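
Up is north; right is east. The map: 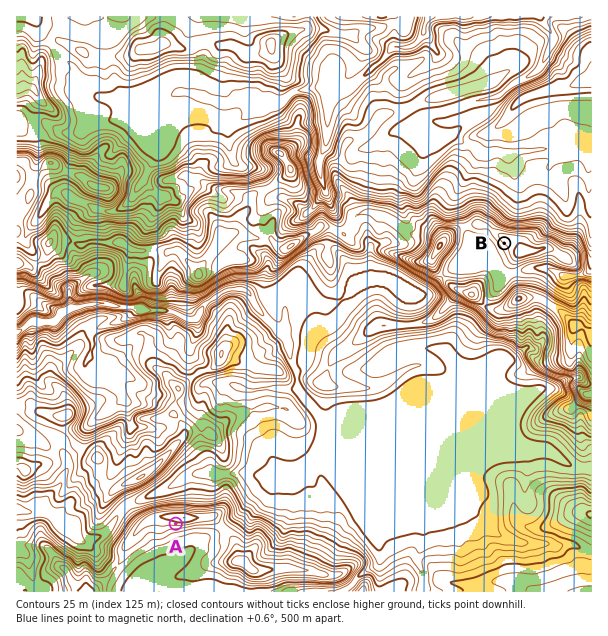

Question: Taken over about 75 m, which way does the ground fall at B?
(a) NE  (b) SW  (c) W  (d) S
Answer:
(b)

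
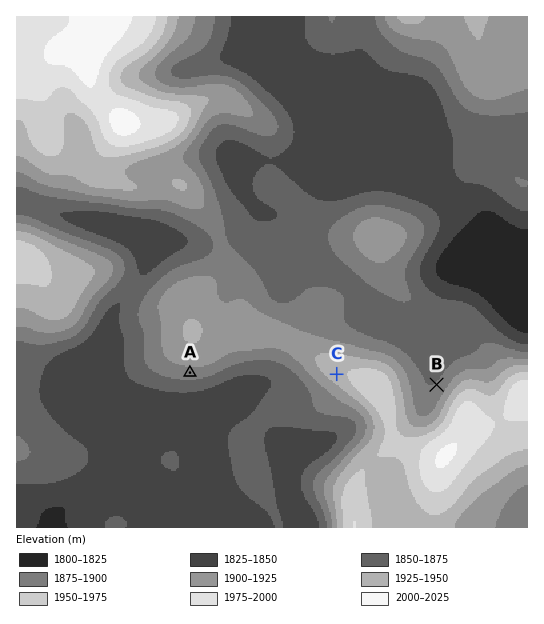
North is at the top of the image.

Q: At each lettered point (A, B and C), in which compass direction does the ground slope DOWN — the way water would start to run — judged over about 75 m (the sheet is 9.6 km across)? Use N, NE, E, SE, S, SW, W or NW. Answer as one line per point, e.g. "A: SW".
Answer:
A: S
B: NW
C: SW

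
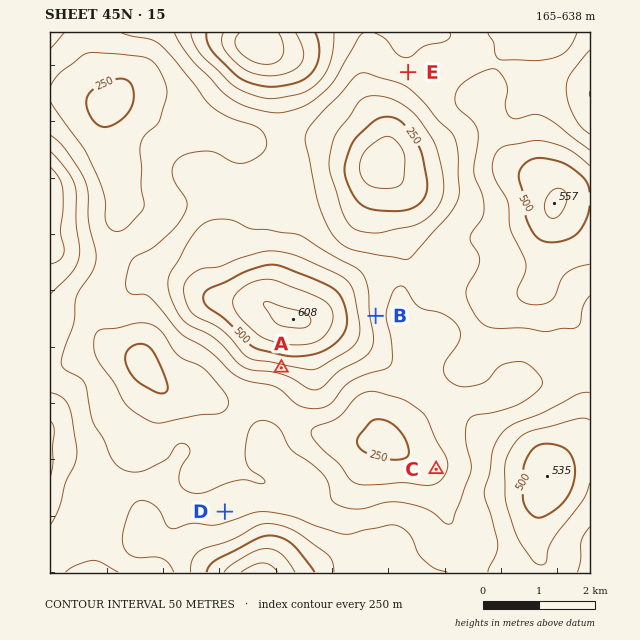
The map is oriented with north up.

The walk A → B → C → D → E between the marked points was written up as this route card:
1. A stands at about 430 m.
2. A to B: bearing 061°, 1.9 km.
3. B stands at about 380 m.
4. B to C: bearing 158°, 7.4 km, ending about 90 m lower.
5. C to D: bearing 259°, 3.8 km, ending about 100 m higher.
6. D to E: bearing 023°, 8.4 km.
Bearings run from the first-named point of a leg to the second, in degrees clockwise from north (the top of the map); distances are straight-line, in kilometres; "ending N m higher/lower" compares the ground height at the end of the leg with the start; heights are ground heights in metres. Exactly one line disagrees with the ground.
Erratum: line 4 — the distance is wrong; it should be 2.9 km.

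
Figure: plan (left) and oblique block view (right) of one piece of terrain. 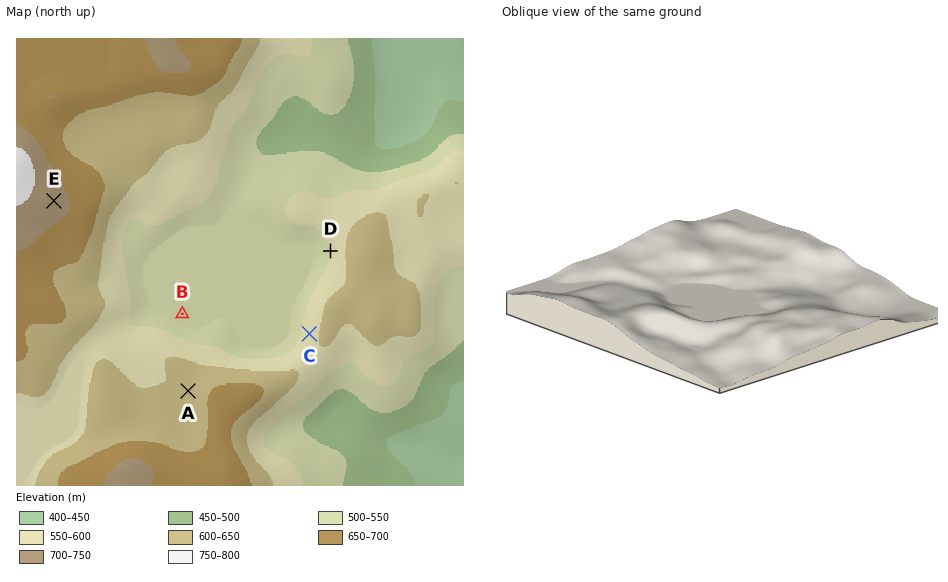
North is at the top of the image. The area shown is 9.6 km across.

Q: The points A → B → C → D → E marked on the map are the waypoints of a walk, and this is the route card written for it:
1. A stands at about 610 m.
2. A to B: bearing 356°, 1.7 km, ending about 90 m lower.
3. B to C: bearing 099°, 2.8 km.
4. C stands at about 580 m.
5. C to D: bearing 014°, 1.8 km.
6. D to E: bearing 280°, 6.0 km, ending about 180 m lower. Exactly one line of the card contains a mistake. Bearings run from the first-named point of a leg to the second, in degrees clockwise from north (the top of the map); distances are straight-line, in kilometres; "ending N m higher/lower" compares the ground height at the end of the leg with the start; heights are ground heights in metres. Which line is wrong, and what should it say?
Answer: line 6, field sense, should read higher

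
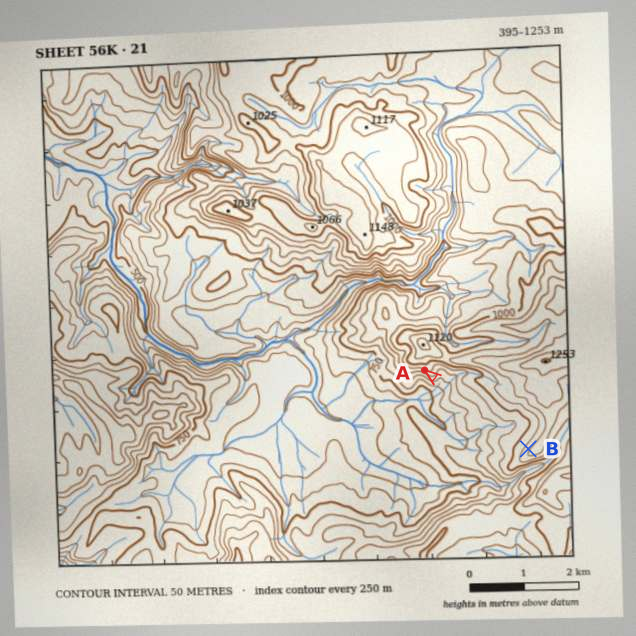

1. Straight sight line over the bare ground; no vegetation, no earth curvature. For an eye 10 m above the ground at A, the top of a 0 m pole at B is visible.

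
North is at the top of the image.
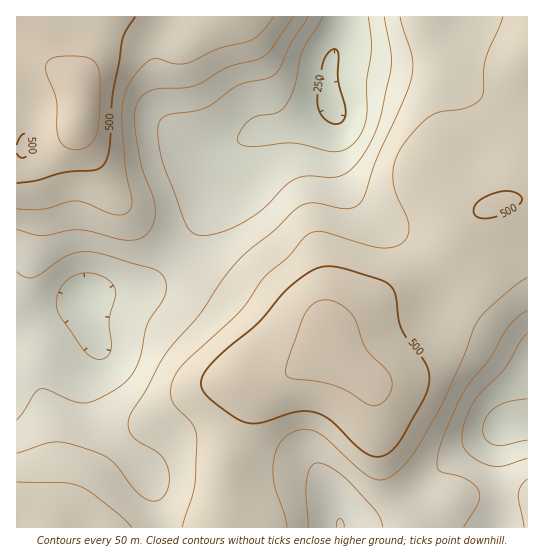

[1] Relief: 240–590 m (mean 420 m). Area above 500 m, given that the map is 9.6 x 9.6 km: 15.1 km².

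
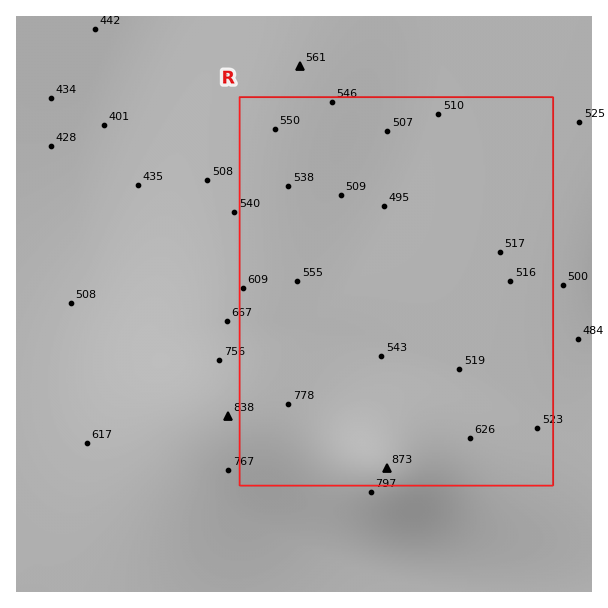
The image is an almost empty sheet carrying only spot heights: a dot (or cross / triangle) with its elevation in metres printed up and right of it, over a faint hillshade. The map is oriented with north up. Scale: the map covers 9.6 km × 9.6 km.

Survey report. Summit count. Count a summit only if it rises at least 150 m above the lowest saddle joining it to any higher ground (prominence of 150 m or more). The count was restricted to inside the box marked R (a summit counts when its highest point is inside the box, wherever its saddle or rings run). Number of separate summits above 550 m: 1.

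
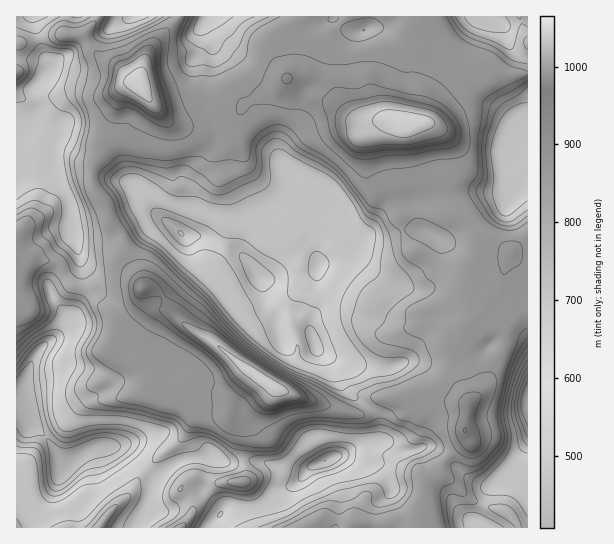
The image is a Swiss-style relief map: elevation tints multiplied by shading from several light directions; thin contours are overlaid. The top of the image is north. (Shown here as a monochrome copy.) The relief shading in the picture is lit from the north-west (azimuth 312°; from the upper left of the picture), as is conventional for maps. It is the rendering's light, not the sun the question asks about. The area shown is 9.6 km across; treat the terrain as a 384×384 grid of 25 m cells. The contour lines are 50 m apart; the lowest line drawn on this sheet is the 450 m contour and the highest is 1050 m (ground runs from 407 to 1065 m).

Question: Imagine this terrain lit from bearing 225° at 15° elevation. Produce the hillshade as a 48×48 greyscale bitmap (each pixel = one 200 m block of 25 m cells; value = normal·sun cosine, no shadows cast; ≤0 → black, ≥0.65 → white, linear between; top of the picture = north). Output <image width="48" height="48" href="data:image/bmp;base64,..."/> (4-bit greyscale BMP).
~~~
<image width="48" height="48" href="data:image/bmp;base64,Qk32BAAAAAAAAHYAAAAoAAAAMAAAADAAAAABAAQAAAAAAIAEAAATCwAAEwsAABAAAAAAAAAAAAAAABEREQAiIiIAMzMzAERERABVVVUAZmZmAHd3dwCIiIgAmZmZAKqqqgC7u7sAzMzMAN3d3QDu7u4A////AEVmRGM1ZndRFGZmVDESRWZENGZiAmirc1ZURWZURWZ3U0Z2VDMzM0QyI1ZRBImXMGUxNWZURGi5VGm7hVQzIjMyJGdROHVCEmQAJVRURFiXVpzaZEQzMzMyJplUdiI0RVMARENFRWd2RWdkEkQzMiMyWblmUzZmZlIAVTM0VWdlMRJCA1QzI0VVeYZFRphmZiABd1Q0Vnd2RFm3eZZVZ5mHdlRFerhVRAAGuYd3iIeId8/sy3VnisuHZ3eJvKVDEABd2pq8zJiarP+5h1RXm8upm8vMu2IgADXPuavM3Lze3Mp2d2aKzdy6vcu6qUEQAGndmavN3u7smIdnq6q8zKhovKmHiFMQAHrbmrvM3cqXZnd67aqnUxFJqYdniFQQAIrKmqmZmHZmZni+65YAAANnZVZmdkMgAJrKmZh3h2ZmZnvutgAAACRDIkRWZUQwAJq6h4mZh2ZmZ6/pIAAAA0VUREVmZlVRAGipebypdmZmev+AAAABJXeIh4iIdmVTEUeYirqGZmZov/cAAANCWYm7qaqYdmVVIlaamYh2Zmed/VAAADdEmpu5iamIdmZmRGiZh4qXZ4rekgAAI2dHqauXeIh3ZmZ2VndVaL2Xeby3EAADNHdYmal3d3d2ZmZmZ2QBe+x3nLlhAAA0NXZ4iIh3Z2ZmZ2ZmZlEFzMh5vIYgAAJTJXd3d3d2ZVVmd2ZmZjAayHeKuVEAACVBJnh2Z3dmVniHd2ZmZjNrg0eZhAAAAlUhSJhlVmZmd5qHd2ZmZlV3IFmnYwAAJVMTiqhlZ3Znibl2ZmZmZlRBAXuXUgAANENIuodmeHZ4m6dVZnZmZUMABKuGMAAARVZ6mHZmd2Z4q4Q0Z3ZmVTIAJ7uVAAAFmZiIdmZmdmZ6y2RYmHZBFCISSMyBABFruod3ZmZmZmet2maJmGMAFCESSexgAke6mId2ZmZmZmnuuGeIdkAAREISS/sgBHmZial3dmZmZo78hmd3ZSADVFQzfuYAJompm7l3dmZmZ8/Yd3d3ZSAlZWVVrqMCaKuYq6h4dVZme/+WZnd2ZUIUZmZnvJVGnNuquoeIQkZ5z/uHd3dmZkAEZmZnqpdovLqaqYiGEljO/8y6mZmIh0AFZmZniah4mYiIh3h0JIz+zN66u7qqlyAVZmZmeahnd3iHZnd1R77anOuZmqmZYxAlZmZmerl3aKt1VmdmaLyonLh3d3d1EBEkZnd3jNqJnOozVmZmZ5h4qodmZUMQADIkZnZ4rdq738MDVmZmZ3d4mGQzIQAAA0NGd2VorKrN21AEVWZmZ4h3dkMyAAABNVVnh2VnmYmrlhADNEVmZ4dmZURDETREVmZ3dxNXiZqpZAAREzRVZ3VVREVERFVWZmZlVRNYmrqVMwAAIjRWdlREVVVVVmZmZmVBAUV73sdCMwAREkZnhmVVZlRFVmZmZTEAFjSd3IIAIhEQA1Z4dmZmVDI0VmZmUQAAaQN5dCABEQERFFVnVVZlQzRWd3ZlIAAliAJUECQhAARkEkVlNWZlNGeIh3ZkAARWhg=="/>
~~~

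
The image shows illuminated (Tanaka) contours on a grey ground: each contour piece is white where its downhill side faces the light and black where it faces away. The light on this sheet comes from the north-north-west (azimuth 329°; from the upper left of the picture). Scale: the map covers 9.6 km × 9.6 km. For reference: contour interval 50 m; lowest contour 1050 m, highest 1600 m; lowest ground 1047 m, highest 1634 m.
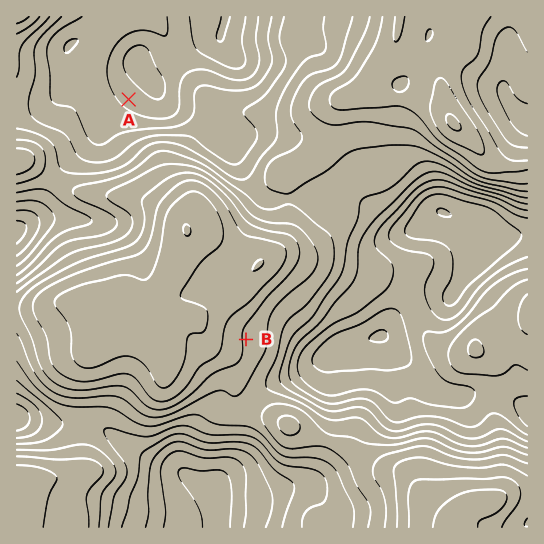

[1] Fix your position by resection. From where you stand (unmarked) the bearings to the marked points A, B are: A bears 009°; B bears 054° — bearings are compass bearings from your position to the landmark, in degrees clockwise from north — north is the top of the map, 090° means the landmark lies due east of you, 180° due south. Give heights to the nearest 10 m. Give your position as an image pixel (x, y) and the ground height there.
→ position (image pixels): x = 70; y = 467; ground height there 1430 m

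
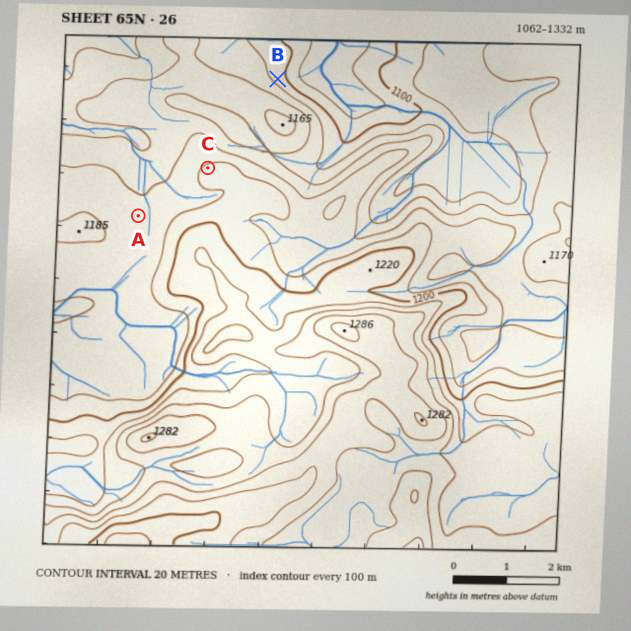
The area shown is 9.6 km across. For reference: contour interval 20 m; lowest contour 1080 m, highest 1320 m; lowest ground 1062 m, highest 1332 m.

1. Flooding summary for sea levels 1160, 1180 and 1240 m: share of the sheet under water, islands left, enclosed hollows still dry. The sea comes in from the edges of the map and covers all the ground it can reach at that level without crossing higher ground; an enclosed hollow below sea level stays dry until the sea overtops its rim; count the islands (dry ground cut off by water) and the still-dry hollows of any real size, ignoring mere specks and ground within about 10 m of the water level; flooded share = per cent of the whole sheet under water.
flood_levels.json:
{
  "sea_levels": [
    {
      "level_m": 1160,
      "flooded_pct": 33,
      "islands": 0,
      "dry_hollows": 0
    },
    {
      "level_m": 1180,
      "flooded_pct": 51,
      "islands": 0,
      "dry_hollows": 0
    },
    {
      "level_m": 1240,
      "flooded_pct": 77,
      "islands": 0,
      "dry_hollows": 0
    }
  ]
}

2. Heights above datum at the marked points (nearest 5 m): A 1170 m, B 1115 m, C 1185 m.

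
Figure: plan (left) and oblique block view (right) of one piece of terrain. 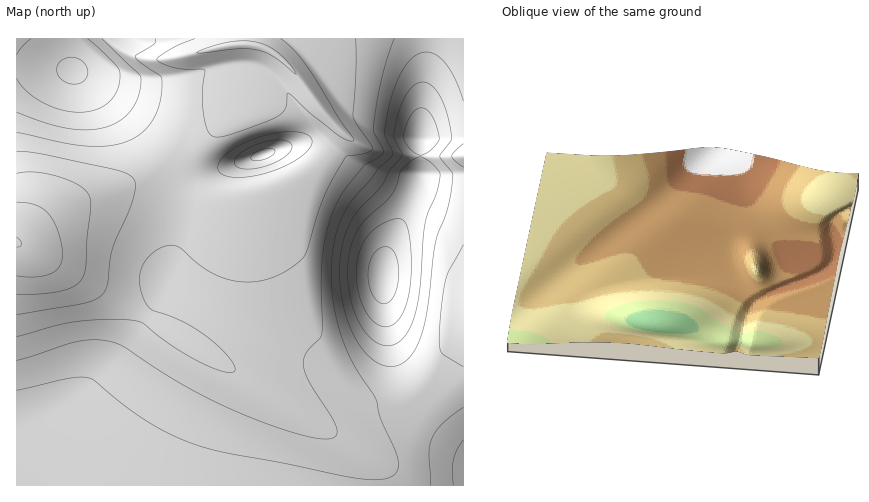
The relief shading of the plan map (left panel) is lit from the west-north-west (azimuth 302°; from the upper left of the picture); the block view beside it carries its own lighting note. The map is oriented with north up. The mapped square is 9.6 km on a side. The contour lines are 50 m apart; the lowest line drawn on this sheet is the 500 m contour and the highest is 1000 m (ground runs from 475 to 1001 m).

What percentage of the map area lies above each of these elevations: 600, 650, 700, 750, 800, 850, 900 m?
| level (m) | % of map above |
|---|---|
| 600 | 94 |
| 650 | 89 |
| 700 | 68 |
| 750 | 51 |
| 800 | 33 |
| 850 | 13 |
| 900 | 4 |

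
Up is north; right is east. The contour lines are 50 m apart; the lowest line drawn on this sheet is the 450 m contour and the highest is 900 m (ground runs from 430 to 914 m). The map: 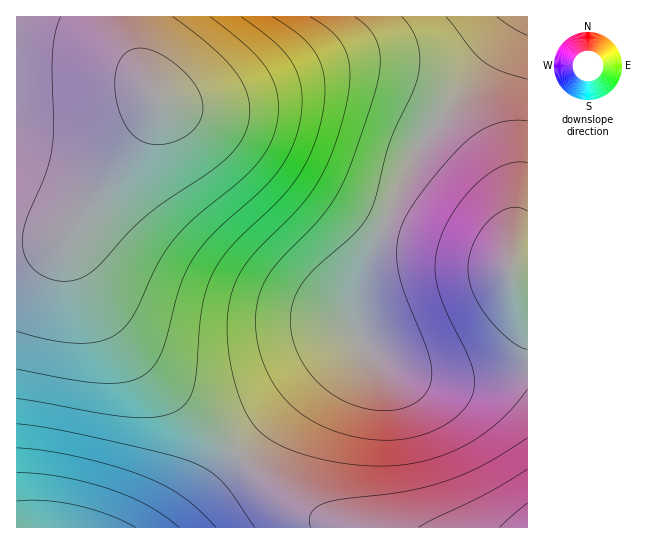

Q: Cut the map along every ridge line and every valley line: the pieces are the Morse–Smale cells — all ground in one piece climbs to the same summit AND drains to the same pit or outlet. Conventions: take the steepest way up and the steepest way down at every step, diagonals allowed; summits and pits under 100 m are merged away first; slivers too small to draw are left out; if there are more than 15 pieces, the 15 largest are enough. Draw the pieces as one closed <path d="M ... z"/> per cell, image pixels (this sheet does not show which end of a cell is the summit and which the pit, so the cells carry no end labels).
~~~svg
<path d="M527 16l-510 0-1 225 23 0 19-4 12-6 13-15-10 22 0 12 7 21 17 32 42 56 99 96 71-72 50-42 3 0 7 10 16 13 13 7 25 6 54 2 50-8z"/><path d="M79 221l-9 10-16 8-38 3 0 285 158 1 63-74-98-95-28-36-23-36-13-30-2-19z"/><path d="M362 341l-19 12-34 30-58 58-12 14 54 46 16 11 36 16 182 0 1-157-6 0-45 8-54-2-25-6-13-7-11-8z"/><path d="M238 455l-63 73 169-1-35-15-16-11z"/>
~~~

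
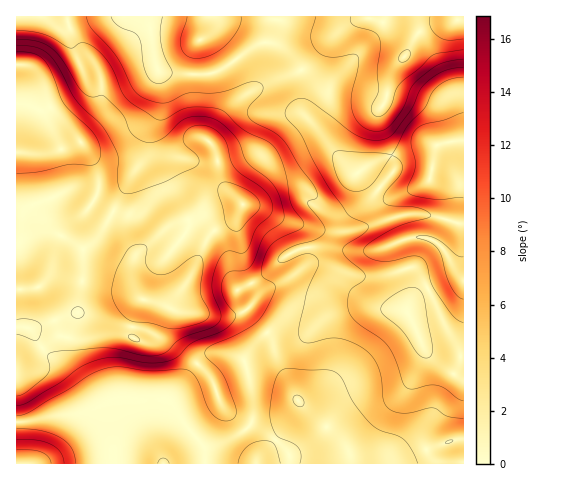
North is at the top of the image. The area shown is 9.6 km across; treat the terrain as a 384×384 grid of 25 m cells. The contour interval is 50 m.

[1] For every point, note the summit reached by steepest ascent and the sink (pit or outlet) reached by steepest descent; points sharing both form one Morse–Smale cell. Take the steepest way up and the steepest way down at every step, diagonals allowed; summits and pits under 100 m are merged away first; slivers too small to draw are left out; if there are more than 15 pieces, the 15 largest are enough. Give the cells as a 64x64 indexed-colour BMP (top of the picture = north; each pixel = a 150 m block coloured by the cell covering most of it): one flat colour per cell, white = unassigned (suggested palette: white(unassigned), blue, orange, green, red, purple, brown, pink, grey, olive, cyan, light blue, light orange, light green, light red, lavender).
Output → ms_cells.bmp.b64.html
<image width="64" height="64" href="data:image/bmp;base64,Qk12CAAAAAAAAHYAAAAoAAAAQAAAAEAAAAABAAQAAAAAAAAIAAATCwAAEwsAABAAAAAAAAAA////ALR3HwAOf/8ALKAsACgn1gC9Z5QAS1aMAMJ34wB/f38AIr28AM++FwDox64AeLv/AIrfmACWmP8A1bDFADMzMzMzMzMRERERERERERERERERERERERERERERERERMzMzMzMzMxEREREREREREREREREREREREREREREREREzMzMzMzMzERERERERERERERERERERERERERERERERETMzMzMzMzMRERERERERERERERERERERERERERERERERMzMzMzMzMxEREREREREREREREREREREREREREREREREzMzMzMzMzERERERERERERERERERERERERERERERERERERMzMzMzMREREREREREREREREREREREREREREREREREREREREzMxEREREREREREREREREREREREREREREREREREREREREzEREREREREREREREREREREREREREREREREREREREREREREREREREREREREREREREREREREREREREREREREREREREREREREREREREREREREREREREREREREREREREREREREREREREREREREREREREREREREREREREREREREREREREREREREREREREREREREREREREREREREREREREREREREREREREREREREREREREREREREREREREREREREREREREREREREREREREREREREREREREREREREREREREREREREREREREREREREREREREREREREREREREREREREREREREREREREREREREREREREREREREREREREREREREREREREREREREREREREREREREREREREREREREREREREREREREREREREREREREREREREREREREREREREREREREREREREREREREREREREREREREREREREREREREREREREREREREREREREREREREREREREREREREREREREREREREREREREREREREREREREREREREREREREREREREREREREREREREREREREREREREREREREREREREREREREREREREREREREREREREREREREREREREREREREREREREREREREREREREREREREREREREREREREREREREREREREREREREREREREREREREREREREREREREREREREREREREREREREREREREREREREREREREREREREREREREREREREREREREREREREREREREREREREREREREREREREREREREREREREREREREREREREREREREREREREREREREREREREREREREREREREREREREREREREREREREREREREREREREREREREREREREREREREREREREREREREREREREREREREREREREREREREREREREREREREREREREREREREREREREREREREREREREREREREREREREREREREREREREREREREREREREREREREREREREREREREREREREREREREREREREREREREREREREREREREREREREREREREREREREREREREREREREREREREREREREREREREREREREREREREREREREREREREREREREREREREREREREREREREREREREREREREREREREREREREREREREREREREREREREREREREREREREREREREREREREREREREREREREREREREREREREREREREREREREREREREREREREREREREREREREREREREREREREREREREREREREREREREREREREREREREREREREREREREREREREREREREREREREREREREREREREREREREREREREREREREREREREREREREREREREREREREREREREREREREREREREREREREiIREREREREREREREREREREREREREREREREREREREREiIiIRERERERERERERERERERERERERERERERERERERESIiIiIhERERERERERERERERERERERERERERERERERESIiIiIiIiIRERERERERERERERERERERERERERERERESIiIiIiIiIiIiIRERERERERERERERERERERERERERESIiIiIiIiIiIiIhERERERERERERERERERERERERERESIiIiIiIiIiIiIiERERERERERERERERERERERERERERIiIiIiIiIiIiIiIRERERERERERERERERERERERERERIiIiIiIiIiIiIiIhEREREREREREREREREREREREREREiIiIiIiIiIiIiIiERERERERERERERERERERERERERESIiIiIiIiIiIiIiIRERERERERERERERERERERERERERIiIiIiIiIiIiIiIhEREREREREREREREREREREREREREiIiIiIiIiIiIiIiERERERERERERERERERERERERERESIiIiIiIiIiIiIiIRERERERERERERERERERERERERERIiIiIiIiIiIiIiIhERERERERERERERERERERERERERIiIiIiIiIiIiIiIiERERERERERERERERERERERERERIiIiIiIiIiIiIiIiIRERERERERERERERERERERERERIiIiIiIiIiIiIiIiIhERERERERERERERERERERERESIiIiIiIiIiIiIiIiIiEREREREREREREREREREREREREiIiIiIiIiIiIiIiIiIRERERERERERERERERERERERESIiIiIiIiIiIiIiIiIhERERERERERERERERERERERERIiIiIiIiIiIiIiIiIi"/>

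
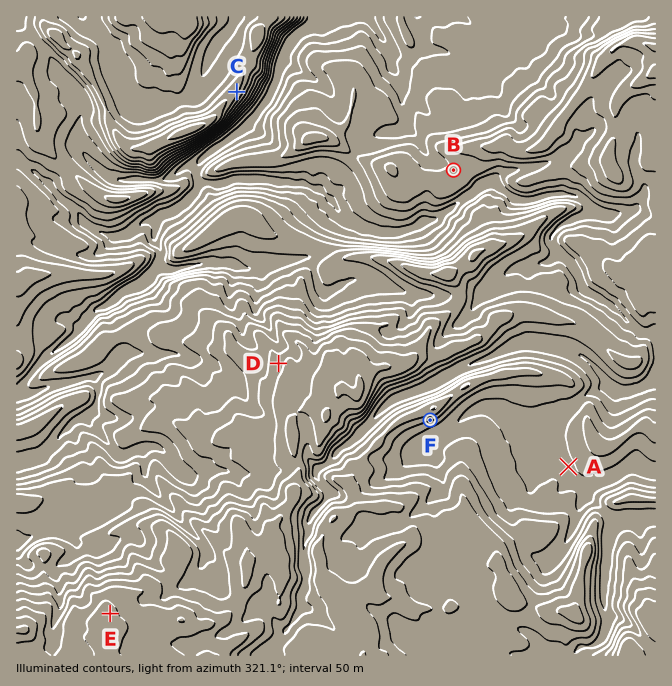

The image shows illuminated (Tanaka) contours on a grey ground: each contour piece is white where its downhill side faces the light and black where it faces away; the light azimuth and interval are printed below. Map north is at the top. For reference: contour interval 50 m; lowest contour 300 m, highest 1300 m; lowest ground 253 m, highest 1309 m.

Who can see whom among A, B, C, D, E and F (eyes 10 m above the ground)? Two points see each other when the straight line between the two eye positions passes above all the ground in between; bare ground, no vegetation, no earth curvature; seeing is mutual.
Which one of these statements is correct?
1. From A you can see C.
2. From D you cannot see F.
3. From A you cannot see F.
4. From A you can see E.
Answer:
2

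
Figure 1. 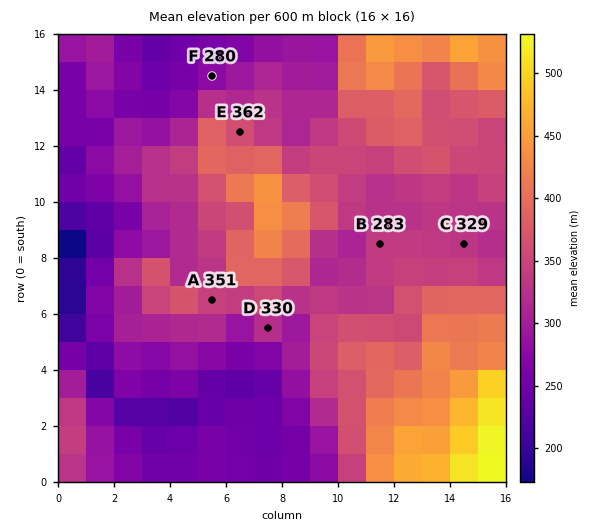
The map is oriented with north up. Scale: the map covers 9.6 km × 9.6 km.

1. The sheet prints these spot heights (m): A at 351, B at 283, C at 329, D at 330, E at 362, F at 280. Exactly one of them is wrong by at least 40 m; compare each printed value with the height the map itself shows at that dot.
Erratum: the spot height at B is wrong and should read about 343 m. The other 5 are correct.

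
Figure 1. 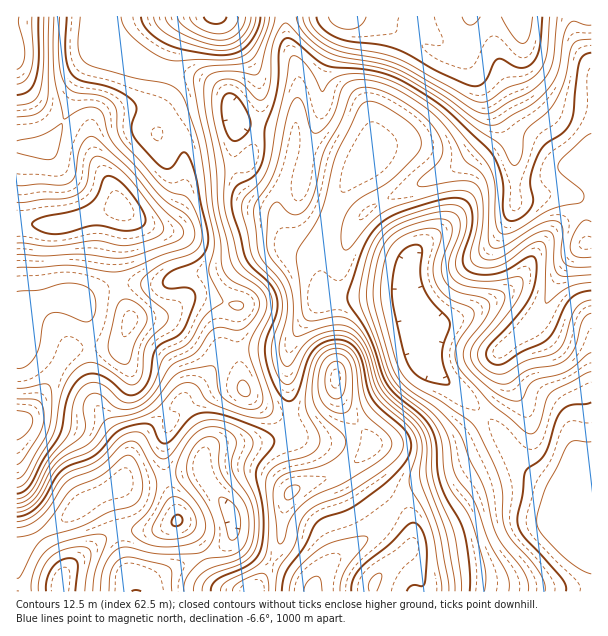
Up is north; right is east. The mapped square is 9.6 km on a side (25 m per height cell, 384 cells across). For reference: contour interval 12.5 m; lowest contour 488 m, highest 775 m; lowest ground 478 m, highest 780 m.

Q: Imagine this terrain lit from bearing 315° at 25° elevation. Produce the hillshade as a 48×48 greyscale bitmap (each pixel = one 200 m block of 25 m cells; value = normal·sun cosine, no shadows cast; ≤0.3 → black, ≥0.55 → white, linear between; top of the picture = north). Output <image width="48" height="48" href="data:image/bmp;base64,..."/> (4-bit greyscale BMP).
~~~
<image width="48" height="48" href="data:image/bmp;base64,Qk32BAAAAAAAAHYAAAAoAAAAMAAAADAAAAABAAQAAAAAAIAEAAATCwAAEwsAABAAAAAAAAAAAAAAABEREQAiIiIAMzMzAERERABVVVUAZmZmAHd3dwCIiIgAmZmZAKqqqgC7u7sAzMzMAN3d3QDu7u4A////AKu4ZDRneJq83dtzNWiaqHZnZURWZmZ3d6u5ZDNWd4ms3eyVNGeaqXZmZURWZmZ3d6vLhjNFZWaJvO63M0aJqphmVEVmd3d3iIrMuWRFVURWec7ZQ0VnmqmGVEVmd3d3d1ebupdndlQ0V63aZFVmeJqXVFVWZ3d3dyNYmqmJmYZUVpzaZFZmZ4mXVVZVZmd3dwAleZmZq6hlZ5vKZEVmZniHVWZlVWZ3dwACV4mZqql2Z4q6dDRFVmd2VWdmZmZndwAANWeJmZh3d4m7l1VERVZmVWd2ZmZmdwAAE0V4mHZniJmrqYdlREVURGd2ZmZmdyAAASNXiGVXmZqqqqmXZDMzJFd3d2ZWdzEAERE2iFNGiaqpmamZhlQyI1Z3d3ZWZ0MRIyEUeFIkeJmIiJmIiHVDNFZ3d3ZWZ2QiNUISWHQjVmZ3eIh3iIdlRWd3d3ZWZ3YyRWUxJXZDRFVWeIdmd4iHZ3h3d3ZWZ5hTNWdSAld2ZVVGiZhlVniIiIiHdmZVZ6l0I1d0EDV4iHZWi7lkNFeIiIiHZmZVZqmFM0Z1MSRniYZWnNt0IjV4iIh2VFVUVZmXVFZmQzNWiIZVjO2VISRniIiGQ0RERYiYdmd2RERFeHZFjP7HMSRniaqoZERERIiIh4h2RERFZ2Uza+/aUzVniazLhlVURYiIiImGVFREVmQiSM7adEVniKzduXVUVXiIiImXZWVEVmQhJpu5dUZ3eIq8y5dURHeIiImYd3ZVZ3UxJHmYZFZ3d3eavKhkRHd3d4iYd4h2Z4dTNGd2VEZ4h2Vnmrp0Q2Znd3d3ZniHd4h1VWd1Q0Z4iHVEWKqFQ2ZmZmZlVFZmZ3h3Zmd1MjV4qpZDNYqWRFVVVWZUQzREVWZ3d3d2MiV4q7p0IlmoZVVURVZVQzMzNEVWd3eGQRNXnN2nMjeqh2ZlVVZlVFVDNERWZmeHUQE1es3JUhSKqXd3dmZmZmZUNFVWZmeIYxASR6zbhCJYmZmZmId2ZndkNFVWdlaJhjIRI2rMlkRGeJmZqpiHZ4hkNERWdlV4mHVCIkerqGZmd5mZqqmHd4h0NEQ1d1VomZh2Q0WKqGd3d5mZqqmHd4h0NVQ0eGVniJmZhmZ5l2Z3d4iJmpmHd4h1RnYzaGVWeImZmId4l1Vnd4iImph3d4h1RodDaHVWd4iJmYh4h2VWZ3d4mYd3d4hlRohkV3VFZ3iIiYh3d2VVVmZniYZmd4dlRohkV3VEZ3d4iIdmZmZlVlVXiYZmZ3dkRohkR4ZEV3d3d3dlVVVmZkRWiZd3d3dkRndkR4dEVndmZmZVREVWZjNGiZmIiIdkRXdURodURWZlVWZlVERFZjM1eZmIiIdkRGZURodTNERVVmZmVUM0VjIkaIiIiHZUM0VUVnZDIjRVZndmZlMzVUMjV4iHd2ZTIRI0VnZDIzRmd3d2d1QzRUMiVnd3d2VEIQATVnZURFZ3d3d3d2QzRVMiRneIh3ZVQgACV4dlVmd3eId3d2Q0VVMiRneIiHdmUxACaIdmZnd3iId3d2Q0Zg=="/>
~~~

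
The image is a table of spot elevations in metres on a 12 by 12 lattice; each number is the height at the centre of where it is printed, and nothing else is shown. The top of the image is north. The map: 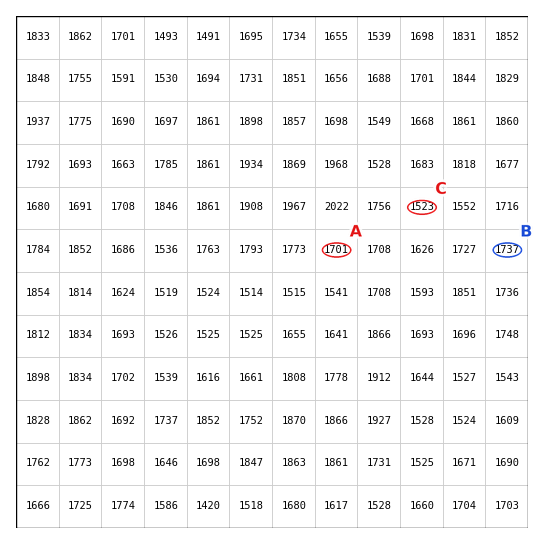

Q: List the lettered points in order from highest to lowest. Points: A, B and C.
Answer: B A C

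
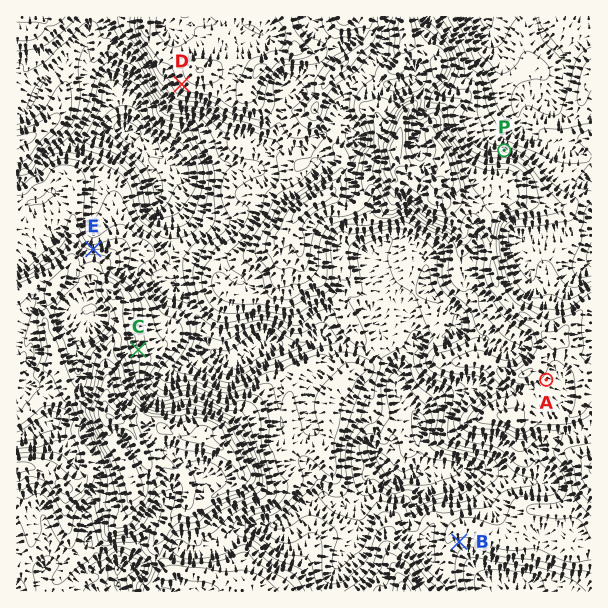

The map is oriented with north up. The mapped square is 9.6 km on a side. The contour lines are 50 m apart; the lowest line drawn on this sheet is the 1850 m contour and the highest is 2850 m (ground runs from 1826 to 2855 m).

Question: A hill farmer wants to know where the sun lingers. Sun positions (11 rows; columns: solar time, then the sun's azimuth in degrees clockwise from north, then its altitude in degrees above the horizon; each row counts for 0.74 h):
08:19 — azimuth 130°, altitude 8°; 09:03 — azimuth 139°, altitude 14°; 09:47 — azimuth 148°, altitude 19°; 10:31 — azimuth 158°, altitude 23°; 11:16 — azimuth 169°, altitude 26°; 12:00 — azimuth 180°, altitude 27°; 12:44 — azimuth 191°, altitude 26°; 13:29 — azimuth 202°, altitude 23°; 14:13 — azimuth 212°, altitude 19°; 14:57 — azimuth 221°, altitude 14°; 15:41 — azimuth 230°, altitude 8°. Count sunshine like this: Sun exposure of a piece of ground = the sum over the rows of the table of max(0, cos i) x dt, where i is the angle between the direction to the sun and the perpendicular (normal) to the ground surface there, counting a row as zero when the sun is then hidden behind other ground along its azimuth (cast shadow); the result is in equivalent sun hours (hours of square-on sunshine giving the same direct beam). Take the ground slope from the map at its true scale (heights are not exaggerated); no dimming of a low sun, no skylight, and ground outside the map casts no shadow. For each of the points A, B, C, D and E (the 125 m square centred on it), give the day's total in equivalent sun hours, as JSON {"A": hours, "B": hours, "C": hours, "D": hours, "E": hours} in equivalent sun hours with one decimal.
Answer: {"A": 2.8, "B": 3.9, "C": 2.1, "D": 3.6, "E": 0.0}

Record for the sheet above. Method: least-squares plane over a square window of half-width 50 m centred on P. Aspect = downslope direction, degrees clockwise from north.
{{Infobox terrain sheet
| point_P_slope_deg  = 30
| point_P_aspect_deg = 8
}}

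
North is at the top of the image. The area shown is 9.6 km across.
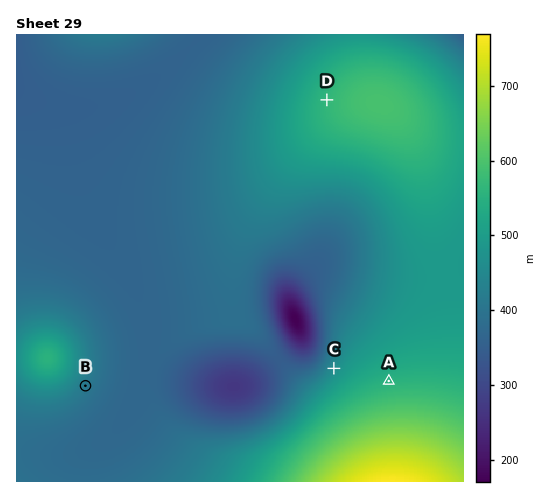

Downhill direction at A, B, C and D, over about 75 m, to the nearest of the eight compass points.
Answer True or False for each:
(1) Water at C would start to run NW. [True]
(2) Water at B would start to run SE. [True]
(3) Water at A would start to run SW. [False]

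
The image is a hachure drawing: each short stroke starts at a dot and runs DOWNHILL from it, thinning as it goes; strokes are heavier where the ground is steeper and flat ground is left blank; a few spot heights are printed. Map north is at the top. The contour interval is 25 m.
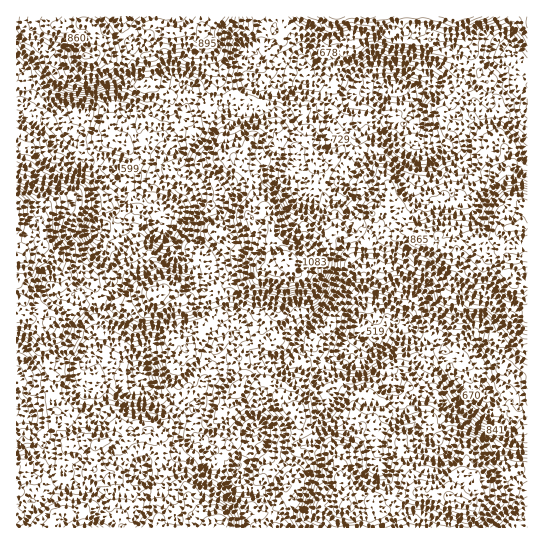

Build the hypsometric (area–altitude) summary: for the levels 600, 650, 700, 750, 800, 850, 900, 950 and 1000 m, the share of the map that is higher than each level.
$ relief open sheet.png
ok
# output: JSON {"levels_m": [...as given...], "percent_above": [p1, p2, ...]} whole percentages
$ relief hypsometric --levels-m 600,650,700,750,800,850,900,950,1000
{"levels_m": [600, 650, 700, 750, 800, 850, 900, 950, 1000], "percent_above": [96, 89, 77, 62, 45, 29, 18, 10, 5]}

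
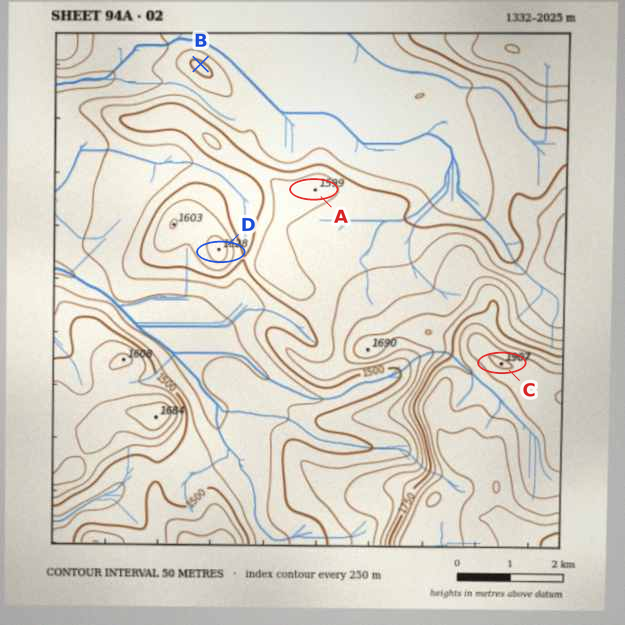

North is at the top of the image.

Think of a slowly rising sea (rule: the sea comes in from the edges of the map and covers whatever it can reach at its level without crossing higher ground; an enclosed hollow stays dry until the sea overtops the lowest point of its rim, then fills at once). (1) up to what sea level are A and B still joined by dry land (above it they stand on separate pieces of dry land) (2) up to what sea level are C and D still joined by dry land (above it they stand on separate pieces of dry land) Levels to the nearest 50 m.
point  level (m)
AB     1450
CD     1500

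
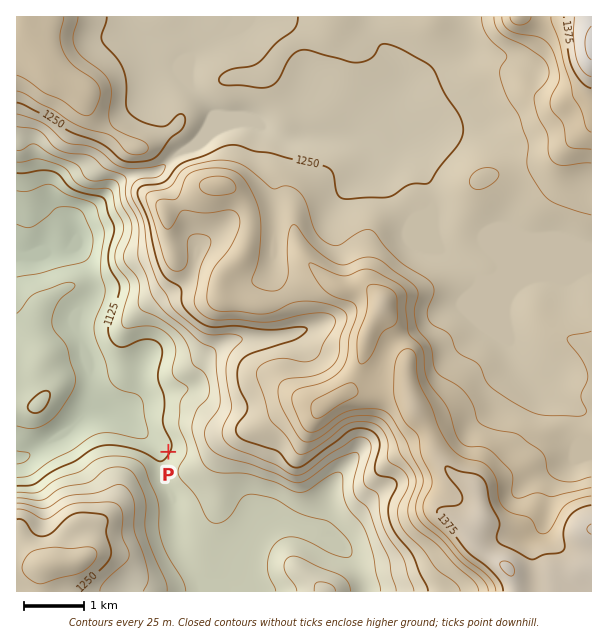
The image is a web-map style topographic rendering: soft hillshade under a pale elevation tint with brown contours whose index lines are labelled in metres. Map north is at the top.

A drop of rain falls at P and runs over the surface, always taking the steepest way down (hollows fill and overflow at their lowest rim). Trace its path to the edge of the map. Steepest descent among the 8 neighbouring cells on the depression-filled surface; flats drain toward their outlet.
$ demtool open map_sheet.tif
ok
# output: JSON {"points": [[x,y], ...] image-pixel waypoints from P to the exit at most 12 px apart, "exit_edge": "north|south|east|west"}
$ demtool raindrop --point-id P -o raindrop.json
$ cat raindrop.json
{"points": [[168, 452], [156, 443], [144, 434], [132, 425], [120, 419], [108, 416], [96, 414], [84, 416], [72, 426], [60, 438], [48, 443], [36, 450], [24, 456], [17, 458]], "exit_edge": "west"}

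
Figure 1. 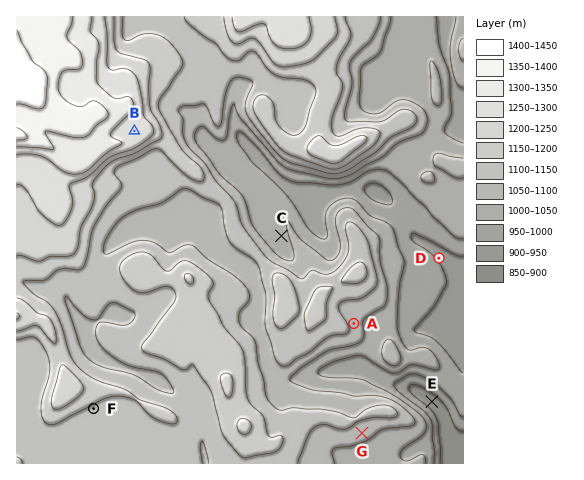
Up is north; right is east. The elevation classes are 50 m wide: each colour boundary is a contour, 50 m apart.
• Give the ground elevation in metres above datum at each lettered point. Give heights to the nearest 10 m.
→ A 1080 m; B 1280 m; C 1030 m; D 940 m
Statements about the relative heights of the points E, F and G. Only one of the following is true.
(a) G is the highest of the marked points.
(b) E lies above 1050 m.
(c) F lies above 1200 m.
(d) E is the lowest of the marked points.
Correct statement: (d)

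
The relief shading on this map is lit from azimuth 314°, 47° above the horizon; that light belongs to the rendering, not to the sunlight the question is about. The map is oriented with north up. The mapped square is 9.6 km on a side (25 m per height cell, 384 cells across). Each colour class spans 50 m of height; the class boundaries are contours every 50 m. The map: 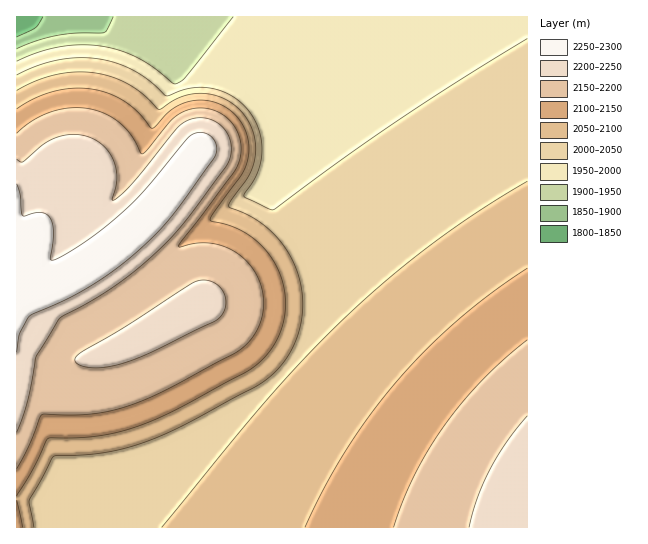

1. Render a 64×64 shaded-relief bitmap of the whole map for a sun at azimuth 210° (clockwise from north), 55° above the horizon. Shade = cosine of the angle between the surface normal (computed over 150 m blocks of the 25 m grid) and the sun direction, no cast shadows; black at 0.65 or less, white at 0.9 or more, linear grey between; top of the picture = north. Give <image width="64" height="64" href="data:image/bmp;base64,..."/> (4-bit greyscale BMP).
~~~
<image width="64" height="64" href="data:image/bmp;base64,Qk12CAAAAAAAAHYAAAAoAAAAQAAAAEAAAAABAAQAAAAAAAAIAAATCwAAEwsAABAAAAAAAAAAAAAAABEREQAiIiIAMzMzAERERABVVVUAZmZmAHd3dwCIiIgAmZmZAKqqqgC7u7sAzMzMAN3d3QDu7u4A////AERpqqqqqqqqqqqqqqqqqqqqqqqqqqqqqqqqqqqqqqq7RGmqqqqqqqqqqqqqqqqqqqqqqqqqqqqqqqqqqqqqqqpEeqqqqqqqqqqqqqqqqqqqqqqqqqqqqqqqqqqqqqqqqmeaqqqqqqqqqqqqqqqqqqqqqqqqqqqqqqqqqqqqqqqqmaqqqqqqqqqqqqqqqqqqqqqqqqqqqqqqqqqqqqqqqqqZmqqqqqqqqqqqqqqqqqqqqqqqqqqqqqqqqqqqqqqqqpmZqqqqqqqqqqqqqqqqqqqqqqqqqqqqqqqqqqqqqqqqmZmry7u6qqqqqqqqqqqqqqqqqqqqqqqqqqqqqqqqqqqZmK3t3dzLuqqqqqqqqqqqqqqqqqqqqqqqqqqqqqqqqpmZzu7u7d3MuqqqqqqqqqqqqqqqqqqqqqqqqqqqqqqqmZnO7u7u3d3MuqqqqqqqqqqqqqqqqqqqqqqqqqqqqqqZit7u7d3d3d3Muqqqqqqqqqqqqqqqqqqqqqqqqqqqqpmb3d3d3d3d3dzMuqqqqqqqqqqqqqqqqqqqqqqqqqqqmZvd3d3d3d3d3czLuqqqqqqqqqqqqqqqqqqqqqqqqqqYnN3d3dzMzMzMzMzLqqqqqqqqqqqqqqqqqqqqqqqqqoiszMzMzMzMzMzMzMy7qqqqqqqqqqqqqqqqqqqqqqqqiKzMzMzMzMzMzMzMzMy7qqqqqqqqqqqqqqqqqqqqqqqIq8zMzMzMzMzMzMzMzMy6qqqqqqqqqqqqqqqqqqqqqoiru7u7u7u7vMzMzMzMzMuqqqqqqqqqqqqqqqqqqqqqiJu7u7u7u7u7u8zMzMzMy7qqqqqqqqqqqqqqqqqqqqqImqqqq7u7u7u7u8zMzMy7uqqqqqqqqqqqqqqqqqqqqoiqqqqqqqu7u7u7u8zMu7uqqqqqqqqqqqqqqqqqqqqqiaqqqqqqqqq7u7u7vMu7qqqqqqqqqqqqqqqqqqqqqqqaqqmZmqqqqqq7u7u7u7qqmZmqqqqqqqqqqqqqqqqqqaqqqZmZmqqqqqu7u7u7qqmZmaqqqqqqqqqqqqqqqqqZqqqqqZmZmqqqqqu7u6qqmZiJmqqqqqqqqqqqqqqqqpm7vMzLuZmZmqqqqqu6qqmZiIiaqqqqqqqqqqqqqqqpmbzM3d3LqZmZqqqqqqqpmZiId5qqqqqqqqqqqqqqqqmZq7zM3dzLqZmZqqqqqpmYiHd3iqqqqqqqqqqqqqqqqZmqq7zMzMy7mZmZqqqZmYiHd2aKqqqqqqqqqqqqqqqpmamaq7vMzMu6mZmZmZmIiHd2ZoqqqqqqqqqqqqqqqqmZqZmaq7vMzLupmZmZiIh3dmZmiqqqqqqqqqqqqqqqqZmqmYmaq7vMy7qZmZiId3dmZVaaqqqqqqqqqqqqqqqqmaqpmImaq7u7u6mIiId3ZmZVVpqqqqqqqqqqqqqqqqqZqqqZiJmqu7u7upiHd3ZmVVRXqqqqqqqqqqqqqqqqqqmaqqmYiJqru7u6qHd2ZmVVRFmqqqqqqqqqqqqqqqqqqZmqqpmIiaqru7uph2ZlVUREeqqqqqqqqqqqqqqqqqqqmaqqqZh4maq7uqqYZVVUREaaqqqqqqqqqqqqqqqqqqqZmqqqqYeJmqq6qpmGVEQ0aaqqqqqqqqqqqqqqqqqqqpmZqqqqmHiZqqqqqYhkQ0aaqqqqqqqqqqqqqqqqqqqqmZmaqqqpiImqqqqpmHZEeaqqqqqqqqqqqqqqqqqqqqqImZmqqqqXiZqqqqqZh3iaqqqqqqqqqqqqqqqqqqqqqniZmaqqqZh4maqqqqmYmqqqqqqqqqqqqqqqqqqqqqqqaJmZmqqZmYiJqqqqqpmJmqqqqqqqqqqqqqqqqqqqqqpomZmZmZmIh4maqqqqmHaKqqqqqqqqqqqqqqqqqqqqqnmZmZmZmIiHeJmqqqqHVGmqqqqqqqqqqqqqqqqqqqqqiZmZmZiIh3h4iZqqqXVCSKqqqqqqqqqqqqqqqqqqqqqZmZmYiIh3eHeJmamHVCA4qqqqqqqqqqqqqqqqqqqqqpmZiIiId3dndniZh2UyACiqqqqqqqqqqqqqqqqqqqqqiIiIiHd3ZmZ2d4dlQyAAKaqqqqqqqqqqqqqqqqqqqqqIiId3d3ZmZWZmZUMhAABJqqqqqqqqqqqqqqqqqqqqqoh3d3dmZmVVVkRDIQAAAHqqqqqqqqqqqqqqqqqqqqqqd3d3ZmZlVVRFMhAAAAAEqqqqqqqqqqqqqqqqqqqqqqp3dmZmZVVVREQwAAAAADmqqqqqqqqqqqqqqqqqqqqqqmZmZmVVVUREMzEAAAAEmqqqqqqqqqqqqqqqqqqqqqqqZmZVVVVERDMzNUIQFHmqqqqqqqqqqqqqqqqqqqqqqqpVVVVVRERDMzNZmYiaqqqqqqqqqqqqqqqqqqqqqqqqqlVVVEREQzMyNYqqqqqqqqqqqqqqqqqqqqqqqqqqqqqqVUREREMzMiNZqqqqqqqqqqqqqqqqqqqqqqqqqqqqqqpEREQzMzIiRpqqqqqqqqqqqqqqqqqqqqqqqqqqqqqqqkRDMzMzI0WKqqqqqqqqqqqqqqqqqqqqqqqqqqqqqqqqZURDMzRWiaqqqqqqqqqqqqqqqqqqqqqqqqqqqqqqqqqYd3ZneJqqqqqqqqqqqqqqqqqqqqqqqqqqqqqqqqqqqqqpmZmqqqqqqqqqqqqqqqqqqqqqqqqqqqqqqqqqqqqq"/>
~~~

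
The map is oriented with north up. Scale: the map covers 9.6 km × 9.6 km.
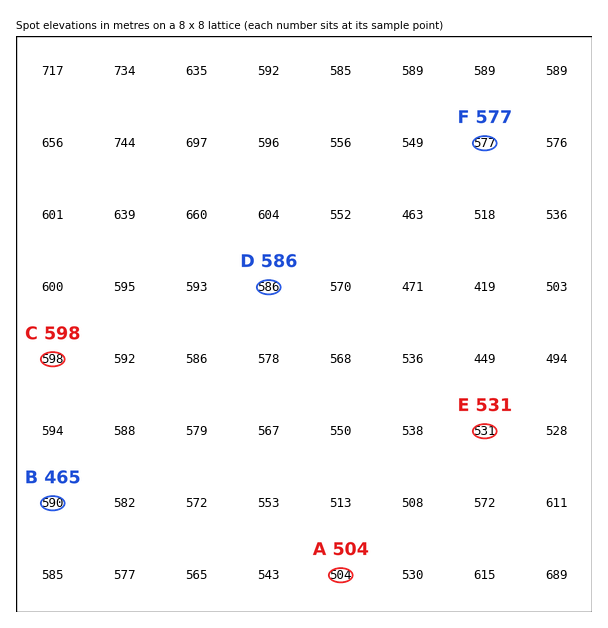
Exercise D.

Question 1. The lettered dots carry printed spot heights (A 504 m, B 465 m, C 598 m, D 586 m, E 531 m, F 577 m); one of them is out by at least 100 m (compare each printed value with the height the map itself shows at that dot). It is B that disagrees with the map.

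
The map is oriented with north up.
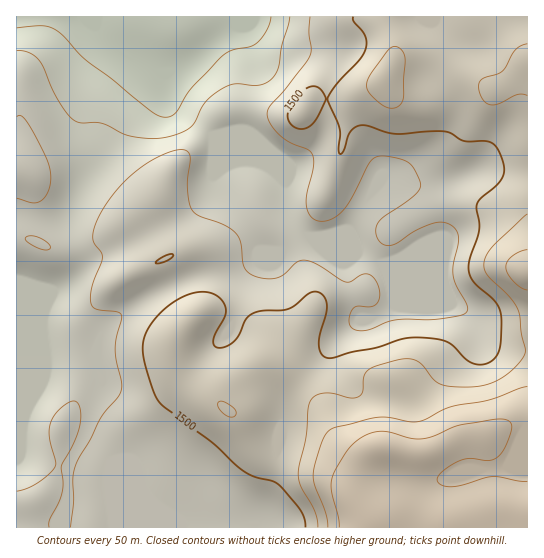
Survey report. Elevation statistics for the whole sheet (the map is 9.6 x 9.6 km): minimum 1330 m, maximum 1700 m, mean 1480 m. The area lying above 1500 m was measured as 33.2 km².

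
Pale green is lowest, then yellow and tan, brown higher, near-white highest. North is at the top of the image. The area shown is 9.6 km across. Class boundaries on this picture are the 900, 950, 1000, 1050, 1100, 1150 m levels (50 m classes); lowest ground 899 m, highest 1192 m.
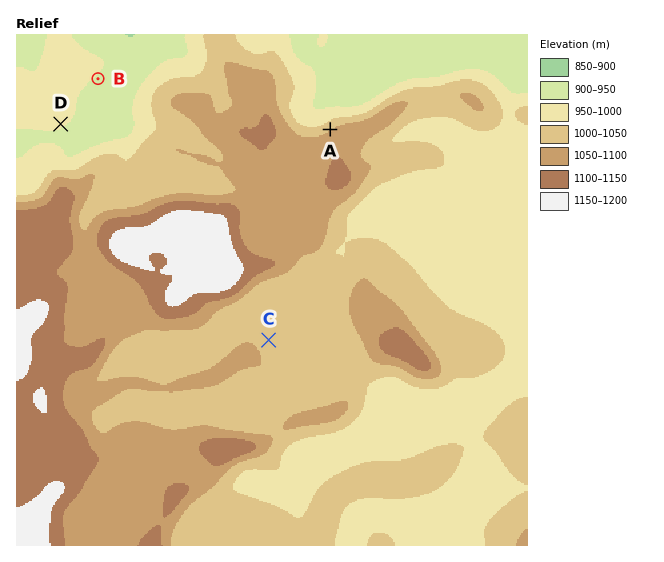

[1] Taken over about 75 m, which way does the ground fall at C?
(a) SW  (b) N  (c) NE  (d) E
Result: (c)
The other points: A NW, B SE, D SE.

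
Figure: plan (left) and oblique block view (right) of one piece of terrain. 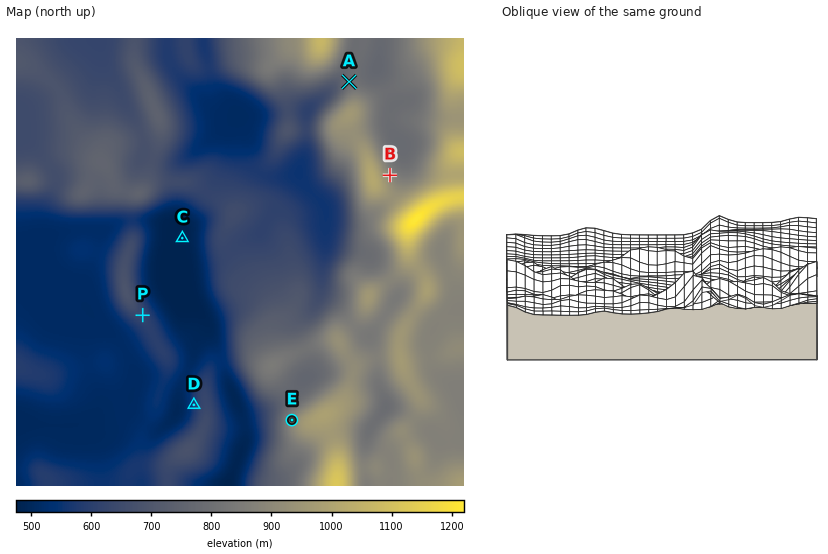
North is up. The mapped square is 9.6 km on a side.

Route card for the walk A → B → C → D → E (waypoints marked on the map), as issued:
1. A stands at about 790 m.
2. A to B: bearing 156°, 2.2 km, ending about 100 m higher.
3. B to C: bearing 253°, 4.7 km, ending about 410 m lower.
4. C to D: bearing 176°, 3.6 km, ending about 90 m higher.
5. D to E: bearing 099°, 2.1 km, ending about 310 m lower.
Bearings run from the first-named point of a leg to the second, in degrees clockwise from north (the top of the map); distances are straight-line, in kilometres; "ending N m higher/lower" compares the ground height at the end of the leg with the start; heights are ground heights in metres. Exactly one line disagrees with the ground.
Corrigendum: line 5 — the sense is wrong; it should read higher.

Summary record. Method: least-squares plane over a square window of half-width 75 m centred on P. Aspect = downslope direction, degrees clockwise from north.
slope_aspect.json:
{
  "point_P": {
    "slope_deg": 8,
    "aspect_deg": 109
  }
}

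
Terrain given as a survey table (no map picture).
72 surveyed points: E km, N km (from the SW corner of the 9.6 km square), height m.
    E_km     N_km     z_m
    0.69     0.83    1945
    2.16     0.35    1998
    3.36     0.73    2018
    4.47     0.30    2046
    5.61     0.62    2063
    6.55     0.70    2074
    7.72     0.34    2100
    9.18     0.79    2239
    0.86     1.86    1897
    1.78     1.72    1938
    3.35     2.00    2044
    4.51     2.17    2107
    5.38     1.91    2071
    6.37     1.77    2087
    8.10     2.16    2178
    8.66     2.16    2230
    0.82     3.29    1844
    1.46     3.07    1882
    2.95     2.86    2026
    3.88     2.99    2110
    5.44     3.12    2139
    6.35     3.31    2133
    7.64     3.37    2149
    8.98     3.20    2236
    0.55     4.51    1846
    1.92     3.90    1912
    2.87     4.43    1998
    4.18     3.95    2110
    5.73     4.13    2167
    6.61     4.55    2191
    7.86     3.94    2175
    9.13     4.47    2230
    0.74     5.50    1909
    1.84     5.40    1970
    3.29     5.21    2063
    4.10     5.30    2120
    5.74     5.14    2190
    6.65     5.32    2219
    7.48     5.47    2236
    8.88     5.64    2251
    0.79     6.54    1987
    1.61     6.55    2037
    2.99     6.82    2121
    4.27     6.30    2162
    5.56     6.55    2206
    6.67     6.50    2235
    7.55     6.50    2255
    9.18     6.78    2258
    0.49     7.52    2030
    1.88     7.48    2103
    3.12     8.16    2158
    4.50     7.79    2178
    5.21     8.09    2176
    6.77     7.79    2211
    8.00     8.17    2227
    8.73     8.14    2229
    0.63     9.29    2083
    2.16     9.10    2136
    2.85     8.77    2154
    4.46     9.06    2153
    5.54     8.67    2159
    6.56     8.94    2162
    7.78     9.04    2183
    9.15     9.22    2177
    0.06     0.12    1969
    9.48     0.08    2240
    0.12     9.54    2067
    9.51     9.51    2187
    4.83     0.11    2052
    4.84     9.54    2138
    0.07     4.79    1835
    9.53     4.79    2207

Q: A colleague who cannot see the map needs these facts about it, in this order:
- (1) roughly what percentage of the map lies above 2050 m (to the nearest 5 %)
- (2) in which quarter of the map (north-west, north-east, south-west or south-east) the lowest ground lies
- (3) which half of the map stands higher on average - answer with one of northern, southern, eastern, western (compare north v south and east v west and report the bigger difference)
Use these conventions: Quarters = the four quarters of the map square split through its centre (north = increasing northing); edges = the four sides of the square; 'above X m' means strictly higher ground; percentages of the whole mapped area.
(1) Roughly 75 % of the ground is higher than 2050 m.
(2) The lowest point lies in the south-west quarter of the map.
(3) The eastern half stands higher on average than the western half.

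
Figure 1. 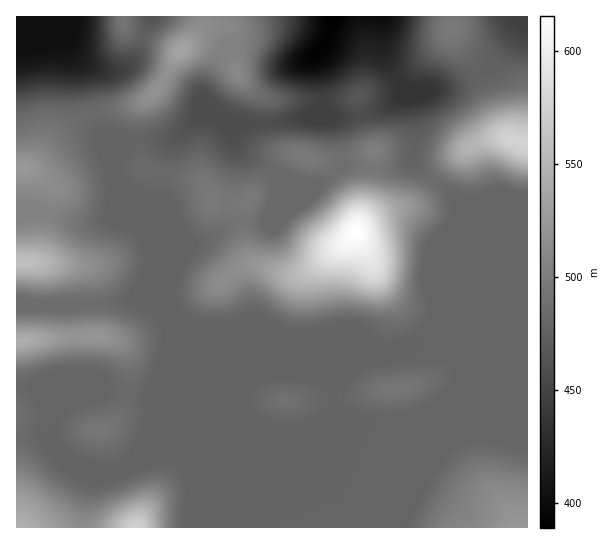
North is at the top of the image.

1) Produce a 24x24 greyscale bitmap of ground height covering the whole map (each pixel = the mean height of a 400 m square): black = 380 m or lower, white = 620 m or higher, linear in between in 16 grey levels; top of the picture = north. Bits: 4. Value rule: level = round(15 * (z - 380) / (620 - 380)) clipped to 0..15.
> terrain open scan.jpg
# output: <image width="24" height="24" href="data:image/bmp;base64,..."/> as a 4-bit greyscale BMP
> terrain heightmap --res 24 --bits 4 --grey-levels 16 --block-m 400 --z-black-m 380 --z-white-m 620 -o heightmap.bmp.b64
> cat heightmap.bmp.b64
<image width="24" height="24" href="data:image/bmp;base64,Qk2WAQAAAAAAAHYAAAAoAAAAGAAAABgAAAABAAQAAAAAACABAAATCwAAEwsAABAAAAAAAAAAAAAAABEREQAiIiIAMzMzAERERABVVVUAZmZmAHd3dwCIiIgAmZmZAKqqqgC7u7sAzMzMAN3d3QDu7u4A////AKmIq6dmZmZmZmeImZh3eIdmZmZmZmd4iIdmZnZmZmZmZmZ4h3ZmZmZmZmZmZmZndmZndmZmZmZmZmZmZnZmdmZmZnZmZmZmZmZmZmZmZnZmd3dmZndmd2ZmZmZmZmZmZqmIiGZmZmZmZmZmZpiIh2ZmZmZmZ2ZmZnd3dmZ3d4mIiHZmZpmIdmZ4iKu7y3ZmZrqYh2Z4iavd3IZmZpmHdmZnd4re64ZmZoh3ZmZ3d3i925dmZoiHZmZ3d2aKuYdmZpiHZmZ3Z2d3h3d4eIh2ZmZmVnd3d2eaq3d2ZmVVVWVWZmaKvGZmd3ZVVlRFVEVomkVVV4dWdlRFVERWdyIjRXh3hjIjQ0VmZiIjVnmYhkESI0Z2ZRESZmeIh1MRIkZ2VA=="/>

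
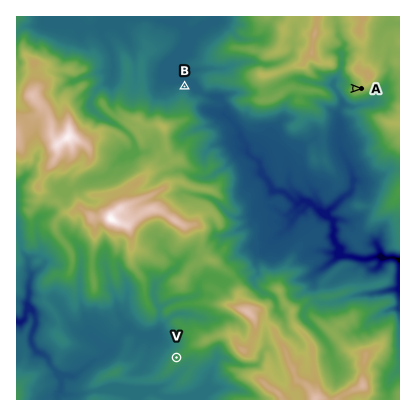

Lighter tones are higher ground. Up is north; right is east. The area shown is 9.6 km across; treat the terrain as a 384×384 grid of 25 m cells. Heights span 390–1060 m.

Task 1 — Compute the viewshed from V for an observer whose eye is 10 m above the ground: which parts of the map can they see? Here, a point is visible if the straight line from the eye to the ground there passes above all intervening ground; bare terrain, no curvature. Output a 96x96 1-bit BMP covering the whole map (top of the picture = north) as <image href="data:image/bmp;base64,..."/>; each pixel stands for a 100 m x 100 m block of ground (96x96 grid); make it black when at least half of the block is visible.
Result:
<image width="96" height="96" href="data:image/bmp;base64,Qk2+BAAAAAAAAD4AAAAoAAAAYAAAAGAAAAABAAEAAAAAAIAEAAATCwAAEwsAAAIAAAAAAAAA////AAAAAADwBh///AH//8AAAADgAD//AAH//gAAAADgAB/8AgH//gAAAAD4AA4AAYD//AAAAAD8AAQPgMD//AAAAAD/gAB/8GB/+AQAAAD/wAD/+DA/+AQAAAD/ngB//BA//ggAAAB/H4B//gAf/hgAAAA+P/h//wAfwhAAAAAwP/4//4QHwAAAAAAwP/8//+wPgAAAAAAgH/8f//4PAAAAAADgH/+f//4PAAAAAAAAH/+f//4OAAAAAAAAH//f//AOAAAAAAAAP/////AAAAAAAAAAP////8AAAAAAAAAAP////4AAAAAAAAAAP////QAAEAAAAAAAP////AAAAAAAAAAAf////gAAQAAAAACAc//x8gADgAAAAACA4//w0IA8AAAAAAABwz/gcAAAAAAAAAABgz/g4AAAAAAAAACBgh/g48AAAAAAAACDgB/gw/AAAAAAAACB/B/gw+AAAAAAAACB+B/hweAAAAAAAAAA+B7D4AgAAAAAAAAAAB7GYAwAAAAAAAAAABzO+A4AAAAAAAAAABzP/A/AAAAAAAAAABiP/APAAAAAAAAAABiP4AAAAAAAAAAAABjPwAAAAAAAAAAAABzOAAAAAAAAAAAAABzGAAAAAAAAAAAAAB3GAAAAAAAAAAAAAB/OAAIAAAAAAAAAAB/+AP4AAAAAAAAAAB//B/8AAAAAAAAAYB//j/wAAAAAAAAAJj/H/4AAAAAAAAAAPhAD/gAAAAAAAAAAHgAB+AAAAAAAAAAAAAAAIAAAAAAAAAAAAAAAAAAAAAAAAAAEAAAAAAAAAAAAAAAGAAAAAAAAAAAAAAAGAAAAAAAAAAAAAAAGAAAAAAAAAAAAAAAEAAAAAAAAAAAAAAAAAAAAAAAAAAAAAAAAAAAAAAAAAAAAAAAAAAAAAAAAAAAAAAAAAAAAAAAAAAAAAAAAAAAAAAAAAAAAAAAAAAAAAAAAAAAAAAAAAAAAAAAAAAAAAACAAAAAAAAAAAAAAACAAAAAAAAAAAAAAACAAAAAAAAAAAAAAAAAAAAAAAAAAAAAAAAAAAAAAAAAAAAAAAAAAAAAAAAAAAAAAAAAAAAAAAAAAAAAAAAAAAAAAAAAAAAAAAAAAAAAAAAAAAAAAAAAAAAAAAAAAAAAAAAAAAAAAAAAAAAAAAAAAAAAAAAAAAAAAAAAAAAAAAAAAAAAAAAAAAAAAAAAAAAAAAAAAAAAAAAAAAAAAAAAAAAAAAAAAAAAAAAAAAAAAAAAAAAAAAAAAAAAAAAAAAAAAAAAAAAAAAAAAAAAAAAAAAAAAAAAAAAAAAAAAAAAAAAAAAAAAAAAAAAAAAAAAAAAAAAAAAAAAAAAAAAAAAAAAAAAAAAAAAAAAAAAAAAAAAAAAAAAAAAAAAAAAAAAAAAAAAAAAAAAAAAAAAAAAAAAAAAAAAAAAAAAAAAAAAAAAAAAAAAAAAAAAAAAAAAAAAAAAAAAAAAAAAAAAAAAAAAAAAAAAAAAAAAAAAAAAAAAAAAAAAAAAAAAAAAAAAAAAAAAAAAAAAAAAAAAAAAAAAA="/>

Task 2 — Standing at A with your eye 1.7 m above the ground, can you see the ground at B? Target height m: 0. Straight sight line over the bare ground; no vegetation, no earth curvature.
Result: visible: false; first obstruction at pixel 305 88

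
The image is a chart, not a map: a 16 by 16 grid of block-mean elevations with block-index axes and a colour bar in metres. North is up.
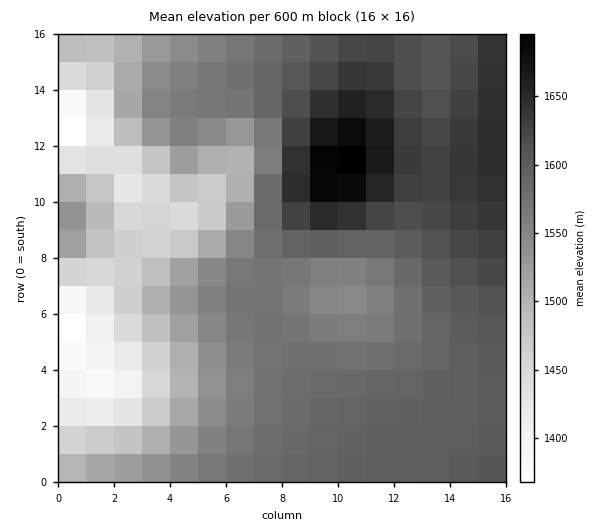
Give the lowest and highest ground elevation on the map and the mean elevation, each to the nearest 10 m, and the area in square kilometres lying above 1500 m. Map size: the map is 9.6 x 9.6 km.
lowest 1350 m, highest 1700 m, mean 1560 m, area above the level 71.7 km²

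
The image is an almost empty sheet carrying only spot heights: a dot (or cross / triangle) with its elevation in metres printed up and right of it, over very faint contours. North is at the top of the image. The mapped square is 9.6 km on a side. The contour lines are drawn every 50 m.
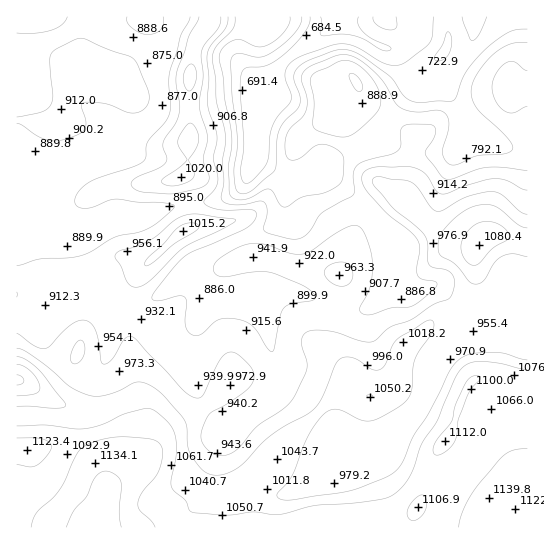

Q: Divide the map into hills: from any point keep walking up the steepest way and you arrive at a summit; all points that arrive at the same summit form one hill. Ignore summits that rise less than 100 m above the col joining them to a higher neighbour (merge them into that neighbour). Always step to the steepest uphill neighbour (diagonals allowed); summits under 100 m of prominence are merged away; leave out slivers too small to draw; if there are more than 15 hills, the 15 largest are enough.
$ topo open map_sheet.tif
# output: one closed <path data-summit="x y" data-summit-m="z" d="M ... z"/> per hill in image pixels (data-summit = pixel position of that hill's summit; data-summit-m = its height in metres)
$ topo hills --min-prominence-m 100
<path data-summit="98 527" data-summit-m="1182" d="M527 16l-276 0-11 29 0 14 10 17 17-1 10-6 2 20-15 34-4 24-17 39-9 7-20 8-28 2-33 10-46 0-18 6-14 0-6-3-6-7 0-11 5-9 11-12 54-26 8-21 18-17 2-10-4-22 2-12 18-52-161 0 0 304 23-2 13-33 4-8 5-3-20 46 2 17 14 25 12 12 9 4 8 0 13-8-4 6-2 29-7 11-8 3-11 0-22-4-29 1 1 111 511-1 0-217-37-1-13 4-15 0-6-2-10-16-12-10-20 7-6 0-8-4-9-10-4-33-8-22-7-9-47-42-14 2 10-5 9-8 30-12 17-10 43 13 29 0 10-9 3-20 19 16 27 9 18 1z"/><path data-summit="479 245" data-summit-m="1080" d="M463 123l-3 20-10 9-29 0-43-13-17 10-30 12-9 8-10 5 14-2 47 42 7 9 8 22 4 33 9 10 8 4 6 0 20-7 12 10 9 15 7 3 15 0 13-4 36 0 1-159-19-2-27-9z"/><path data-summit="190 139" data-summit-m="1023" d="M250 16l-73 1-18 52-2 12 4 17-2 15-18 17-8 21-6 1-10 8-30 12-19 17-5 9 0 11 6 7 6 3 14 0 18-6 46 0 26-9 40-4 15-7 9-7 17-39 4-24 15-34-2-20-10 6-17 1-10-17 0-14z"/><path data-summit="17 379" data-summit-m="1157" d="M61 275l-5 3-4 8-13 33-23 3 1 94 28 0 33 4 8-3 7-11 3-32-10 5-8 0-13-7-10-13-14-25 0-13z"/>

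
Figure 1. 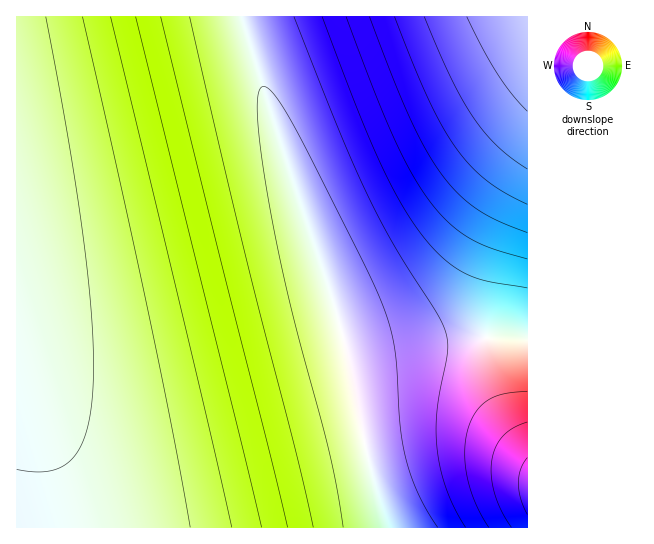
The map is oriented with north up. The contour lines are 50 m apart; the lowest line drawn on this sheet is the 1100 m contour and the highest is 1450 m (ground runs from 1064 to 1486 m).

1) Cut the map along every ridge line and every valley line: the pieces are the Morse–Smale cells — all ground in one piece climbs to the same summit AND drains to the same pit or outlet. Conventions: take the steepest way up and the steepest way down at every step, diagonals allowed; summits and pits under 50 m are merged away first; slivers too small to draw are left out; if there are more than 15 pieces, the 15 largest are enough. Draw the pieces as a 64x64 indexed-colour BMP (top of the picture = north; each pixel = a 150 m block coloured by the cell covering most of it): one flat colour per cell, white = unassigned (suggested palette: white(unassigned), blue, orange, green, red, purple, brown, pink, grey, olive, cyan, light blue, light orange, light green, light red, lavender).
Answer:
<image width="64" height="64" href="data:image/bmp;base64,Qk12CAAAAAAAAHYAAAAoAAAAQAAAAEAAAAABAAQAAAAAAAAIAAATCwAAEwsAABAAAAAAAAAA////ALR3HwAOf/8ALKAsACgn1gC9Z5QAS1aMAMJ34wB/f38AIr28AM++FwDox64AeLv/AIrfmACWmP8A1bDFABERERERERERERERERERERERERERERERMzMzMzMzMzMzEREREREREREREREREREREREREREREREzMzMzMzMzMzMRERERERERERERERERERERERERERERETMzMzMzMzMzMxERERERERERERERERERERERERERERETMzMzMzMzMzMzERERERERERERERERERERERERERERERMzMzMzMzMzMzMREREREREREREREREREREREREREREREzMzMzMzMzMzMxERERERERERERERERERERERERERERETMzMzMzMzMzMzERERERERERERERERERERERERERERETMzMzMzMzMzMzMRERERERERERERERERERERERERERERMzMzMzMzMzMzMxEREREREREREREREREREREREREREREzMzMzMzMzMzMzERERERERERERERERERERERERERERETMzMzMzMzMzMzMRERERERERERERERERERERERERERETMzMzMzMzMzMzMxERERERERERERERERERERERERERERMzMzMzMzMzMzMzEREREREREREREREREREREREREREREzMzMzMzMzMzMzMRERERERERERERERERERERERERERETMzMzMzMzMzMzMxERERERERERERERERERERERERERERMzMzMzMzMzMzMzERERERERERERERERERERERERERERMzMzMzMzMzMzMzMREREREREREREREREREREREREREREzMzMzMzMzMzMzMxERERERERERERERERERERERERERETMzMzMzMzMzMzMzERERERERERERERERERERERERERERMzMzMzMzMzMzMzMREREREREREREREREREREREREREREzMzMzMzMzMzMzMxERERERERERERERERERERERERERETMzMzMzMzMzMzMzERERERERERERERERERERERERERESIiIiMzMzMzMzMzMRERERERERERERERERERERERERERIiIiIiIiIjMzMzMxEREREREREREREREREREREREREREiIiIiIiIiIiIiIiEREREREREREREREREREREREREREiIiIiIiIiIiIiIiIRERERERERERERERERERERERERESIiIiIiIiIiIiIiIhERERERERERERERERERERERERERIiIiIiIiIiIiIiIiEREREREREREREREREREREREREREiIiIiIiIiIiIiIiIREREREREREREREREREREREREREiIiIiIiIiIiIiIiIhERERERERERERERERERERERERESIiIiIiIiIiIiIiIiERERERERERERERERERERERERERIiIiIiIiIiIiIiIiIRERERERERERERERERERERERERIiIiIiIiIiIiIiIiIhEREREREREREREREREREREREREiIiIiIiIiIiIiIiIiERERERERERERERERERERERERESIiIiIiIiIiIiIiIiIRERERERERERERERERERERERESIiIiIiIiIiIiIiIiIhERERERERERERERERERERERERIiIiIiIiIiIiIiIiIiEREREREREREREREREREREREREiIiIiIiIiIiIiIiIiIREREREREREREREREREREREREiIiIiIiIiIiIiIiIiIhERERERERERERERERERERERESIiIiIiIiIiIiIiIiIiERERERERERERERERERERERERIiIiIiIiIiIiIiIiIiIRERERERERERERERERERERERIiIiIiIiIiIiIiIiIiIhEREREREREREREREREREREREiIiIiIiIiIiIiIiIiIiERERERERERERERERERERERESIiIiIiIiIiIiIiIiIiIRERERERERERERERERERERESIiIiIiIiIiIiIiIiIiIhERERERERERERERERERERERIiIiIiIiIiIiIiIiIiIiEREREREREREREREREREREREiIiIiIiIiIiIiIiIiIiIREREREREREREREREREREREiIiIiIiIiIiIiIiIiIiIhERERERERERERERERERERESIiIiIiIiIiIiIiIiIiIiERERERERERERERERERERERIiIiIiIiIiIiIiIiIiIiIRERERERERERERERERERERIiIiIiIiIiIiIiIiIiIiIhEREREREREREREREREREREiIiIiIiIiIiIiIiIiIiIiERERERERERERERERERERESIiIiIiIiIiIiIiIiIiIiIRERERERERERERERERERESIiIiIiIiIiIiIiIiIiIiIhERERERERERERERERERERIiIiIiIiIiIiIiIiIiIiIiEREREREREREREREREREREiIiIiIiIiIiIiIiIiIiIiIREREREREREREREREREREiIiIiIiIiIiIiIiIiIiIiIhERERERERERERERERERESIiIiIiIiIiIiIiIiIiIiIiERERERERERERERERERERIiIiIiIiIiIiIiIiIiIiIiIRERERERERERERERERERIiIiIiIiIiIiIiIiIiIiIiIhEREREREREREREREREREiIiIiIiIiIiIiIiIiIiIiIiERERERERERERERERERESIiIiIiIiIiIiIiIiIiIiIiIRERERERERERERERERERIiIiIiIiIiIiIiIiIiIiIiIhERERERERERERERERERIiIiIiIiIiIiIiIiIiIiIiIi"/>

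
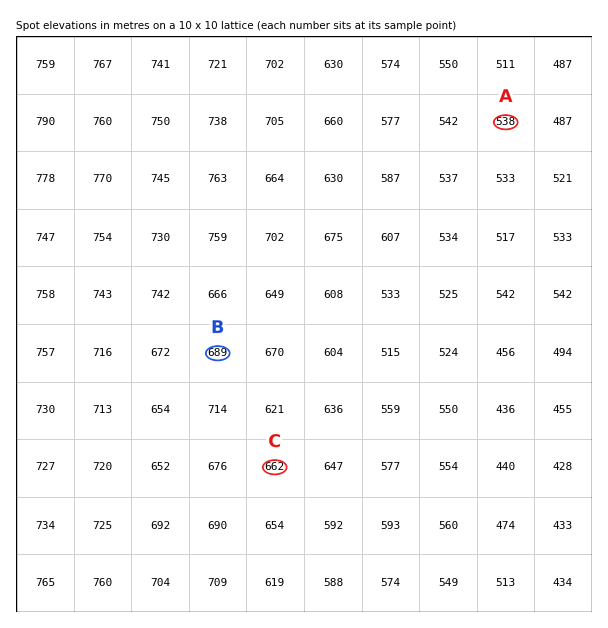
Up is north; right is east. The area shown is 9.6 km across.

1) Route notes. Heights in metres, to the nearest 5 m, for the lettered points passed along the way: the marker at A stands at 540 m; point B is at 690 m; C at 660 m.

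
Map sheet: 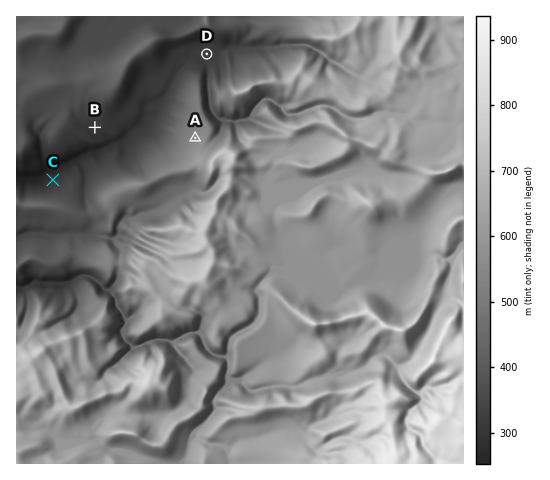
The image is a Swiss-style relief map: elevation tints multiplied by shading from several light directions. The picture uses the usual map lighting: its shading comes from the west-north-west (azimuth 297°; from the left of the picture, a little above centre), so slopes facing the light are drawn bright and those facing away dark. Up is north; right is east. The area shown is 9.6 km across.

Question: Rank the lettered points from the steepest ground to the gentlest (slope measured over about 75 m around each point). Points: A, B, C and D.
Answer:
C A B D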